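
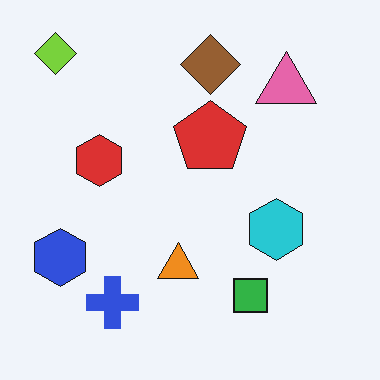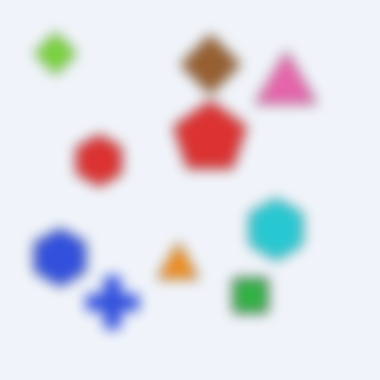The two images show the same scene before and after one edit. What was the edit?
The second image is the first strongly gaussian-blurred.

Shape edges and outlines are uniformly softened across the whole image.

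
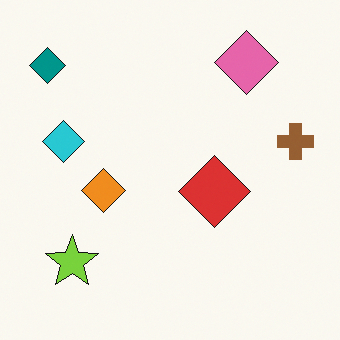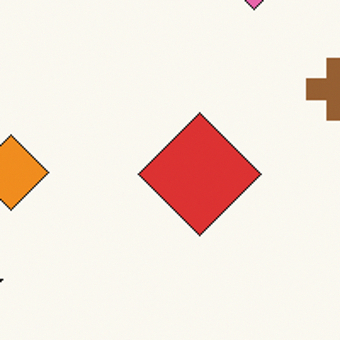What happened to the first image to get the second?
The second image is the first cropped to a noticeably smaller region and rescaled.

The visible shapes are larger and the field of view is narrower; shapes near the original edges may be partly or wholly outside the frame — a crop-and-rescale.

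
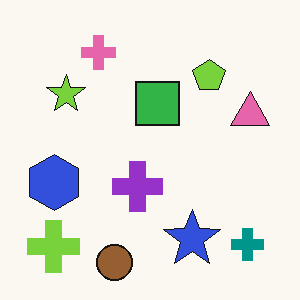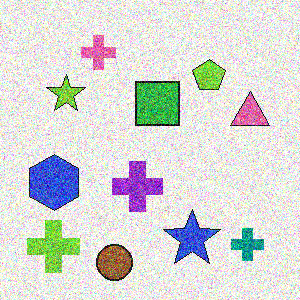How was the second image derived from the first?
The transformation is: degraded with strong gaussian noise.

Random speckle covers the whole image, including the flat background.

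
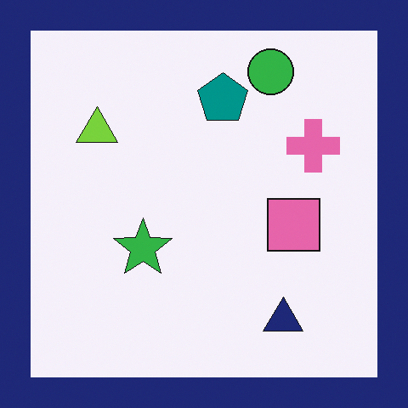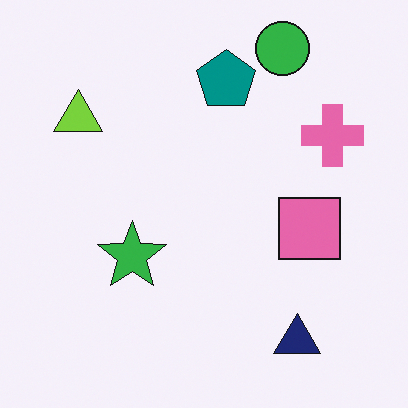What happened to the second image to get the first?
The transformation is: framed with a navy border.

A solid navy frame runs around the edge of the first image, with the content slightly shrunk inside it.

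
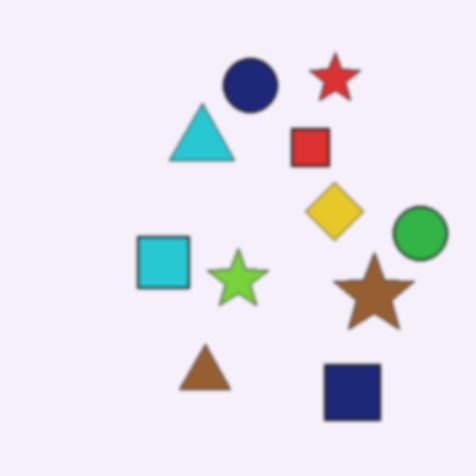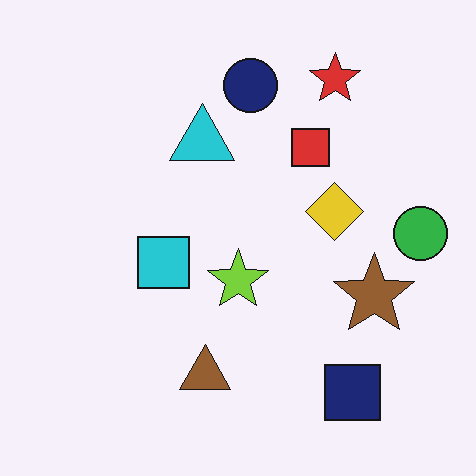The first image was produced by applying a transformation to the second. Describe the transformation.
The image was slightly softened.

Shape edges and outlines are uniformly softened across the whole image.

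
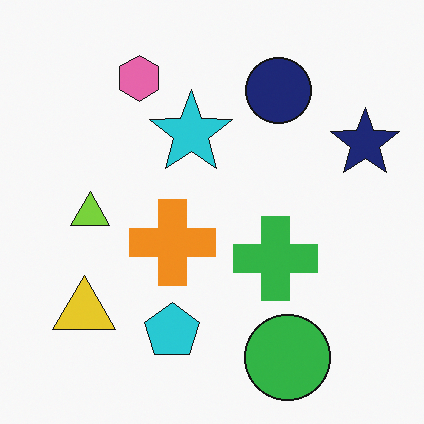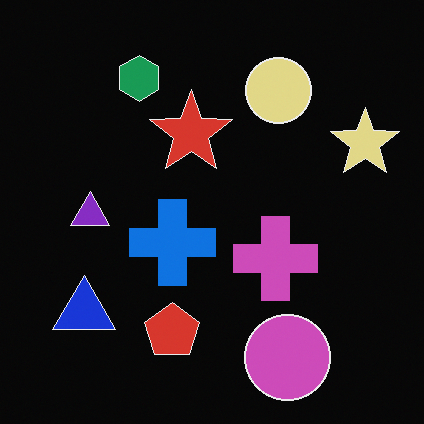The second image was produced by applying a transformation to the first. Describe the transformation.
Color-inverted (negative).

The light background has become dark and every shape's color is its complement — a photographic negative.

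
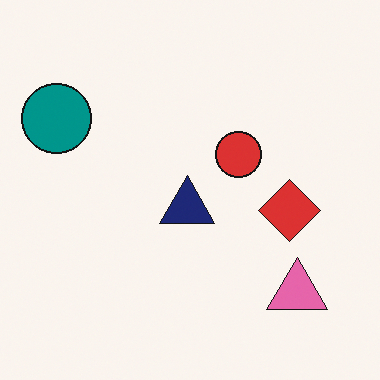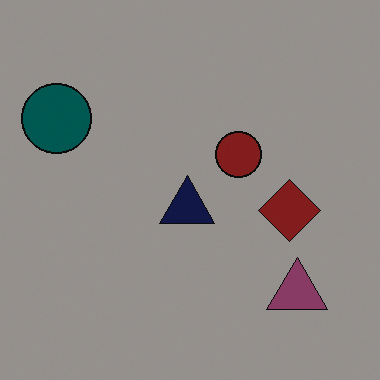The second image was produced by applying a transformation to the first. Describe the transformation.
It was substantially darkened.

Every pixel — background and shapes alike — is uniformly darkened.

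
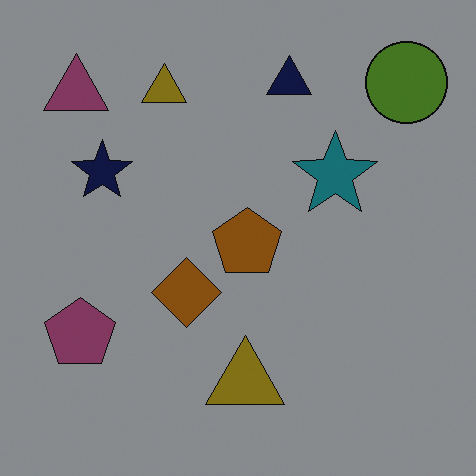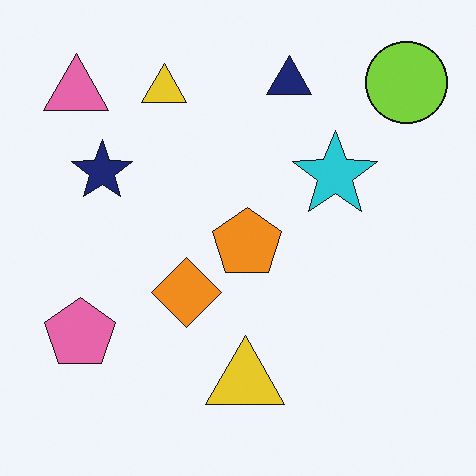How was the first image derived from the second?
It was noticeably darkened.

Every pixel — background and shapes alike — is uniformly darkened.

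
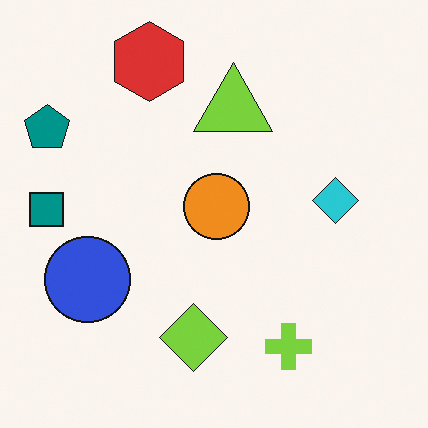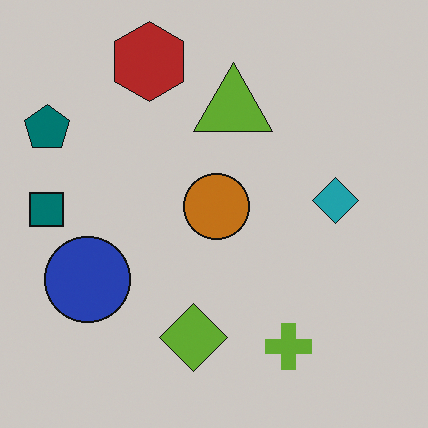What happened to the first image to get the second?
This is the original image slightly darkened.

Every pixel — background and shapes alike — is uniformly darkened.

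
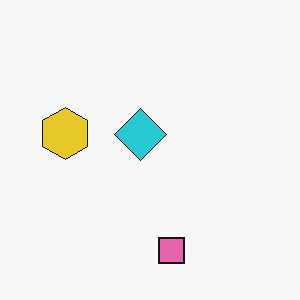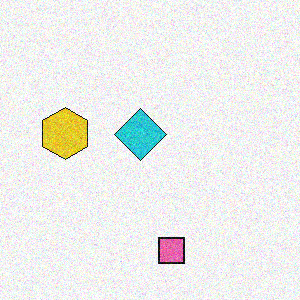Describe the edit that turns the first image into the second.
Degraded with moderate additive noise.

Random speckle covers the whole image, including the flat background.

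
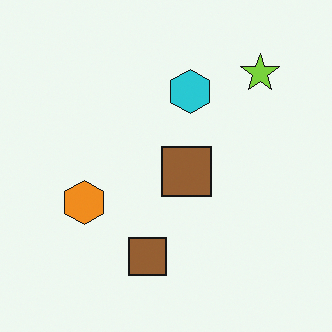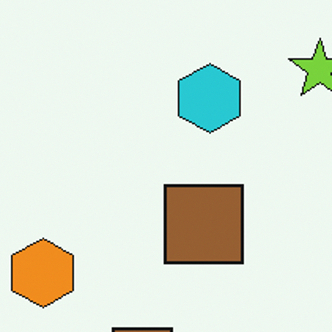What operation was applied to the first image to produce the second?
The transformation is: cropped to a modestly smaller region and rescaled.

The visible shapes are larger and the field of view is narrower; shapes near the original edges may be partly or wholly outside the frame — a crop-and-rescale.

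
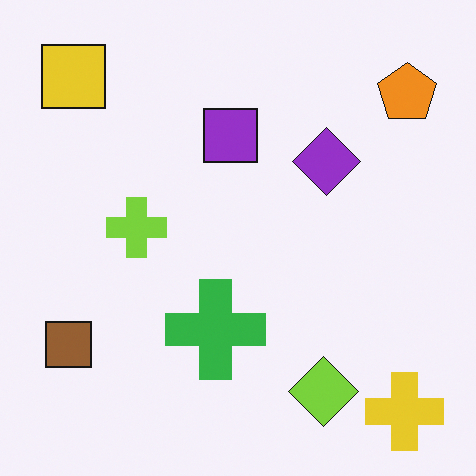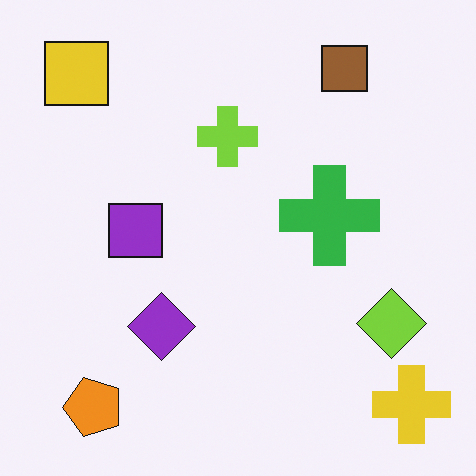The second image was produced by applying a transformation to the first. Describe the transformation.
The second image is the first transposed (reflected across the top-left ↔ bottom-right diagonal).

Shapes have swapped their row and column positions — what was in the top-right is now in the bottom-left — a diagonal reflection.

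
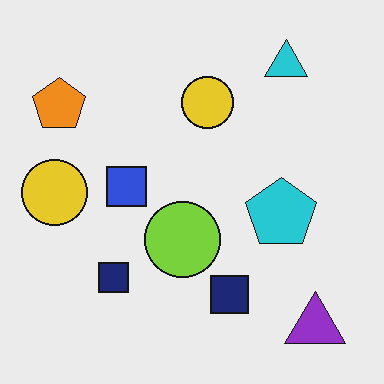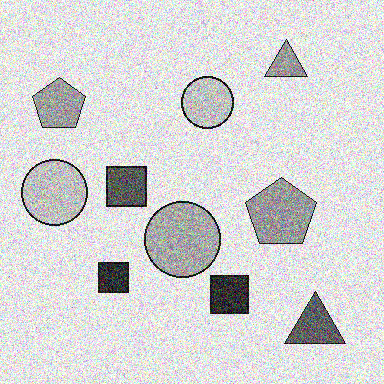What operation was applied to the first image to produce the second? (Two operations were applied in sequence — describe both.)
The image was converted to grayscale, then degraded with a thick layer of grain.

All color is removed — every shape is now a shade of grey. Random speckle covers the whole image, including the flat background.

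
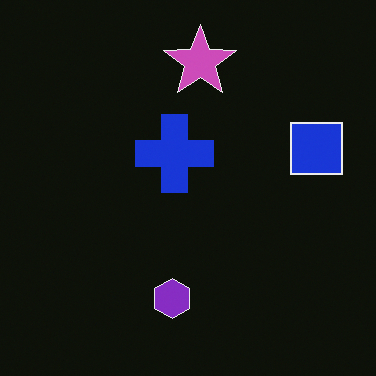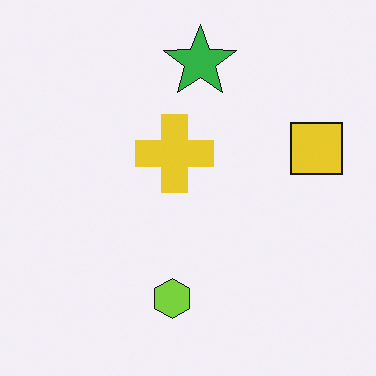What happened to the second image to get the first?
The transformation is: color-inverted (negative).

The light background has become dark and every shape's color is its complement — a photographic negative.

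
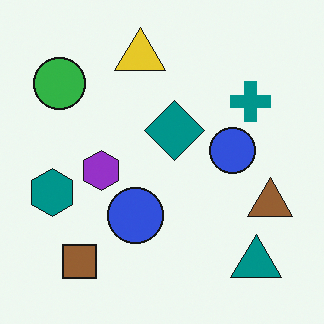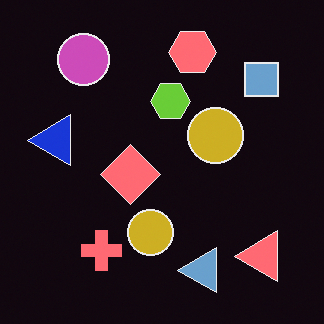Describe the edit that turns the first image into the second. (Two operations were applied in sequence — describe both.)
Color-inverted (negative), then transposed (reflected across the top-left ↔ bottom-right diagonal).

The light background has become dark and every shape's color is its complement — a photographic negative. Shapes have swapped their row and column positions — what was in the top-right is now in the bottom-left — a diagonal reflection.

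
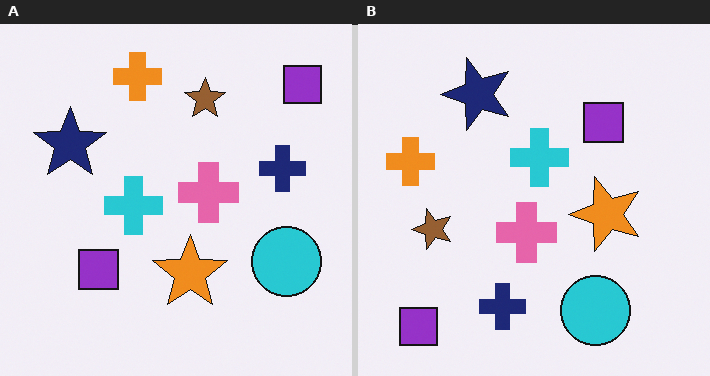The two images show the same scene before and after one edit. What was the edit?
The transformation is: transposed (reflected across the top-left ↔ bottom-right diagonal).

Shapes have swapped their row and column positions — what was in the top-right is now in the bottom-left — a diagonal reflection.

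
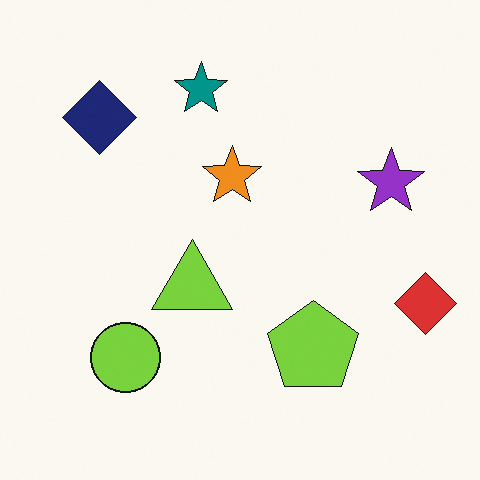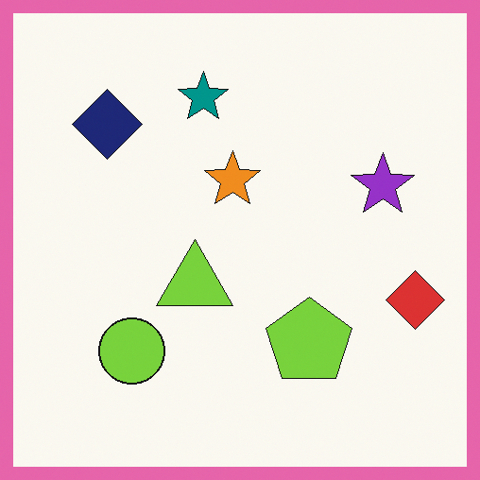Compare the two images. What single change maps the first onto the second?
This is the original image framed with a pink border.

A solid pink frame runs around the edge of the second image, with the content slightly shrunk inside it.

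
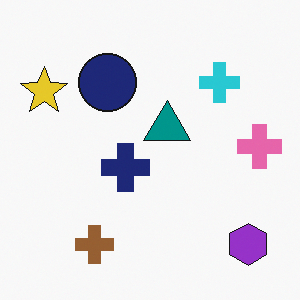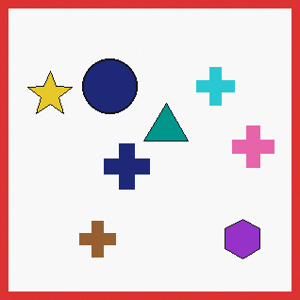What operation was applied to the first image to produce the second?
This is the original image framed with a red border.

A solid red frame runs around the edge of the second image, with the content slightly shrunk inside it.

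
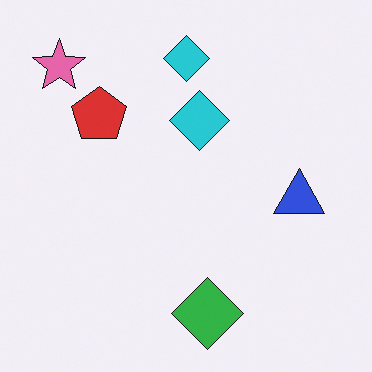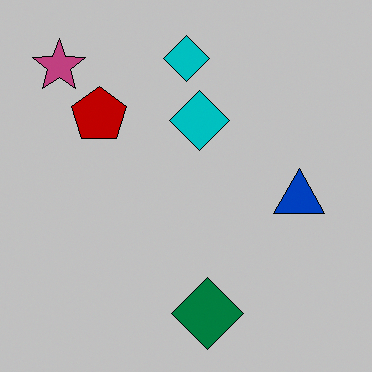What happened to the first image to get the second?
The second image is the first aggressively posterized.

Each flat color has snapped to a coarser quantized level — most visibly, the near-white background has dropped to a flat grey.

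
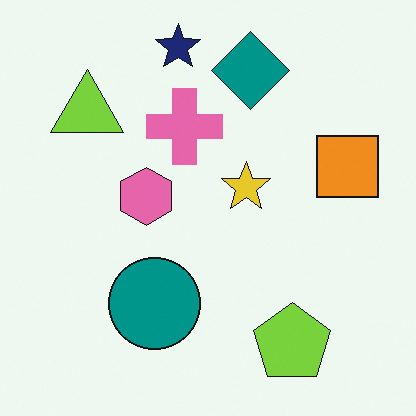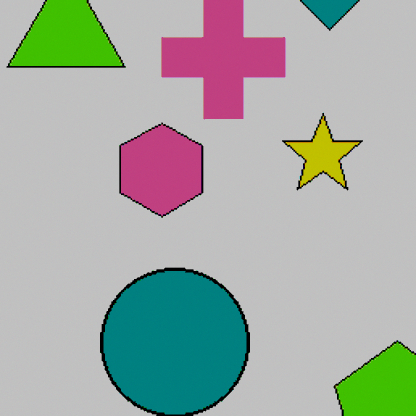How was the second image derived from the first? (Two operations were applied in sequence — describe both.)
The second image is the first cropped to a modestly smaller region and rescaled, then heavily posterized to just a handful of flat colors.

The visible shapes are larger and the field of view is narrower; shapes near the original edges may be partly or wholly outside the frame — a crop-and-rescale. Each flat color has snapped to a coarser quantized level — most visibly, the near-white background has dropped to a flat grey.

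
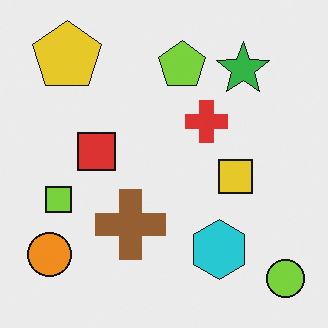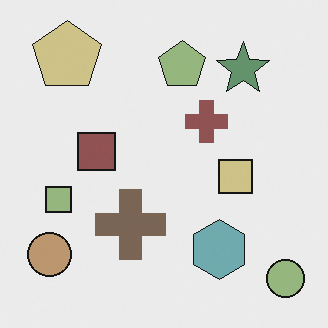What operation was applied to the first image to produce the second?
This is the original image heavily desaturated.

All colors are more muted and greyish — a global saturation change.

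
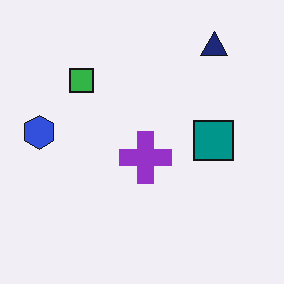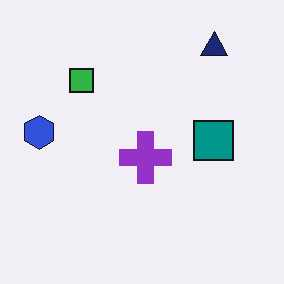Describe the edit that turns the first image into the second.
Given moderate JPEG compression.

Blocky 8×8 compression artifacts appear around shape edges and the flat background shows ringing — characteristic JPEG degradation.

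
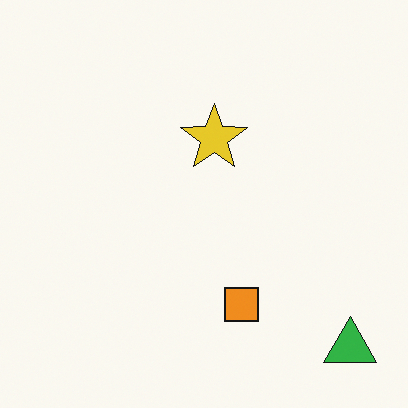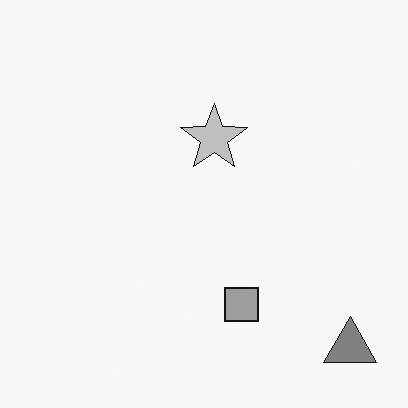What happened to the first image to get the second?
This is the original image converted to grayscale.

All color is removed — every shape is now a shade of grey.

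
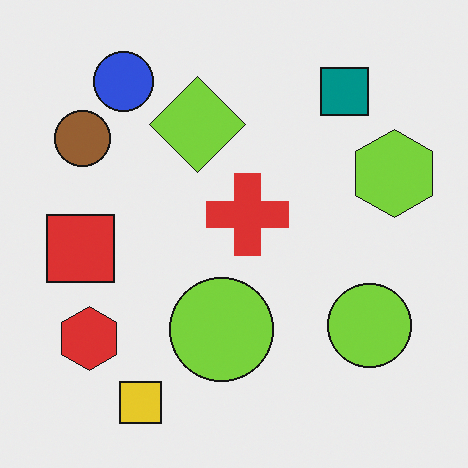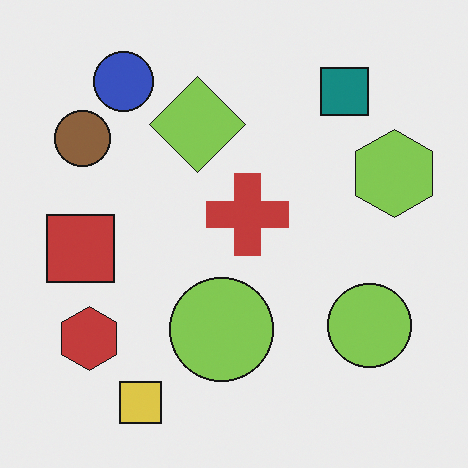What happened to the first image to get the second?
The transformation is: slightly desaturated.

All colors are more muted and greyish — a global saturation change.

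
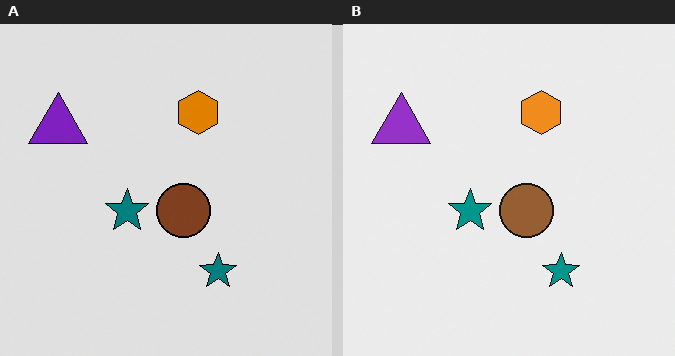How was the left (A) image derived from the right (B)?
This is the original image moderately posterized.

Each flat color has snapped to a coarser quantized level — most visibly, the near-white background has dropped to a flat grey.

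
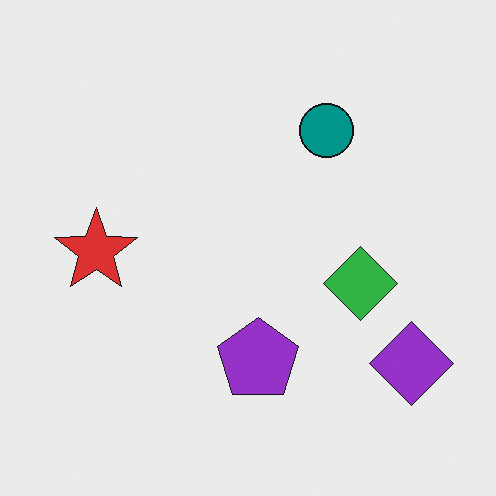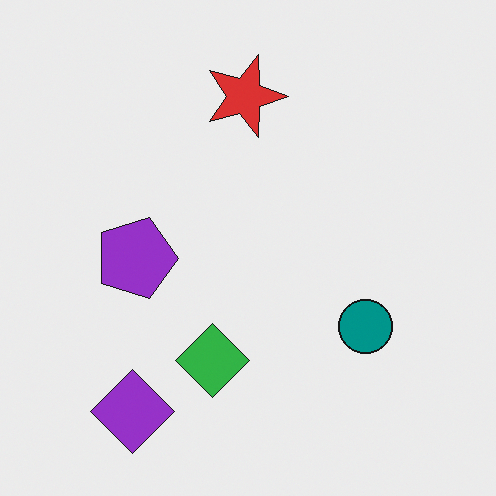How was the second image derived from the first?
The image was rotated 90° clockwise.

The purple diamond sits in the bottom-right of the first image and the bottom-left of the second — consistent with a whole-image 90° clockwise rotation.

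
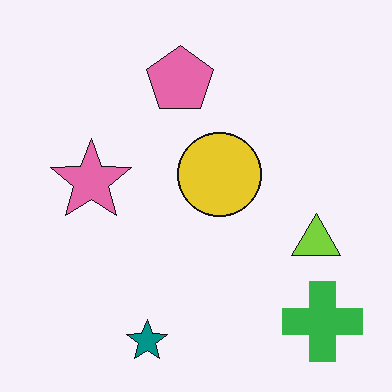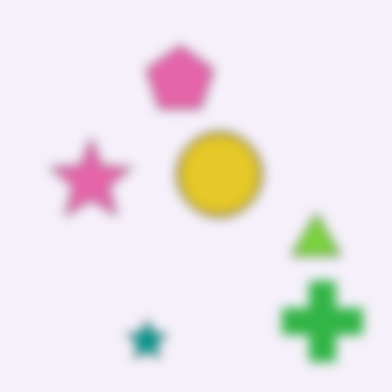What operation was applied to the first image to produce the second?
Strongly gaussian-blurred.

Shape edges and outlines are uniformly softened across the whole image.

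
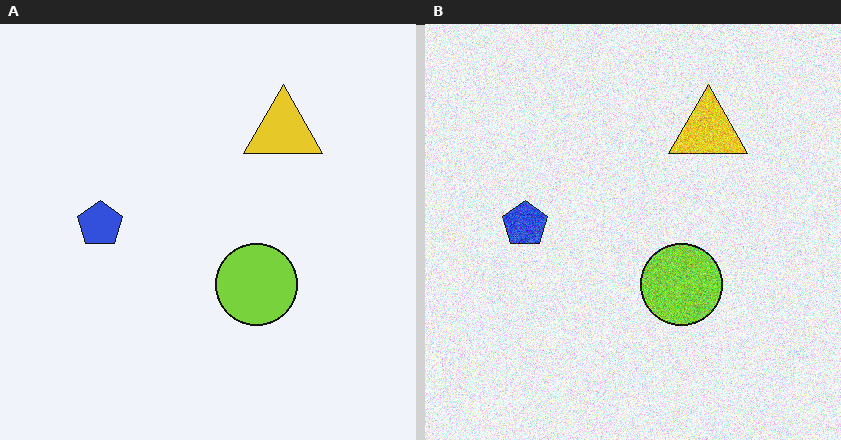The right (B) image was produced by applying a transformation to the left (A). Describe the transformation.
The transformation is: degraded with strong gaussian noise.

Random speckle covers the whole image, including the flat background.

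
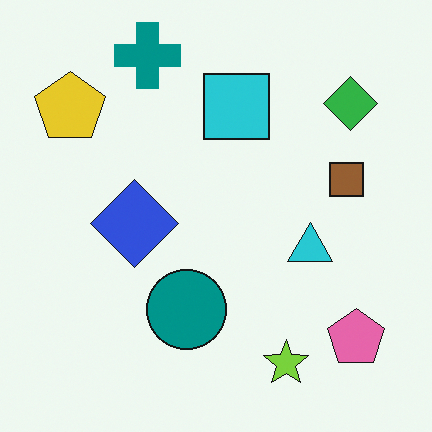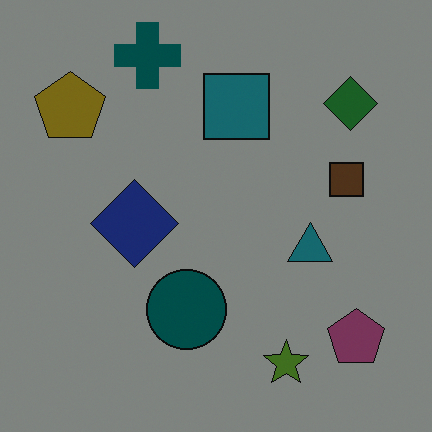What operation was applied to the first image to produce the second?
This is the original image noticeably darkened.

Every pixel — background and shapes alike — is uniformly darkened.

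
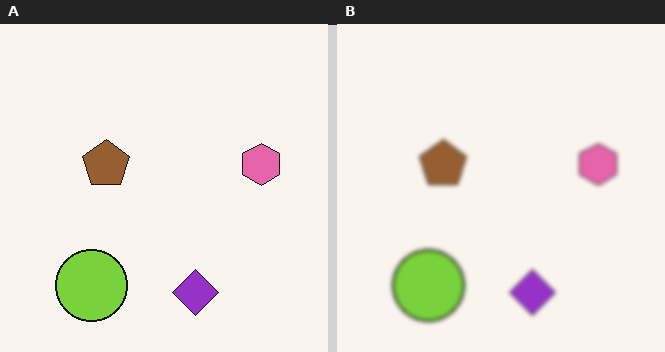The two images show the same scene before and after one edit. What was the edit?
Given a subtle gaussian blur.

Shape edges and outlines are uniformly softened across the whole image.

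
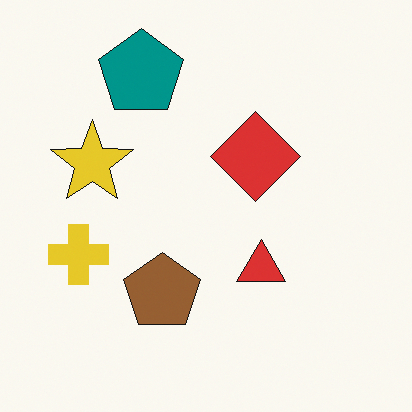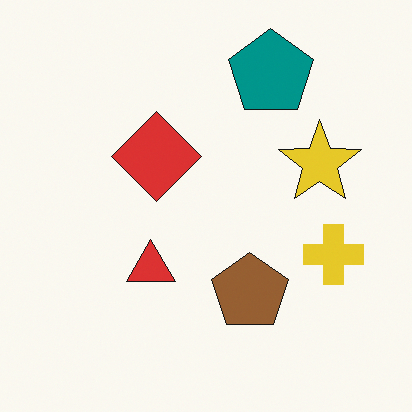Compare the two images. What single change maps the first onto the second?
The second image is the first flipped horizontally (left ↔ right).

The yellow cross is in the left of the first image and the right of the second — shapes on opposite sides of the vertical midline have swapped in a mirror flip.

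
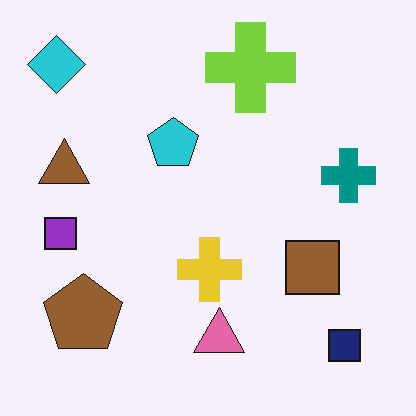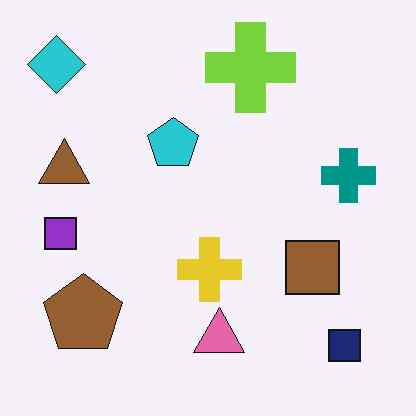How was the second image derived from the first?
The image was JPEG-compressed with visible artifacts.

Blocky 8×8 compression artifacts appear around shape edges and the flat background shows ringing — characteristic JPEG degradation.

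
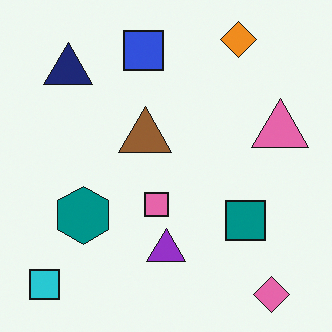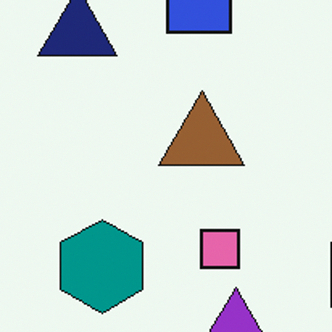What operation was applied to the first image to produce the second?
The transformation is: cropped slightly and scaled back up.

The visible shapes are larger and the field of view is narrower; shapes near the original edges may be partly or wholly outside the frame — a crop-and-rescale.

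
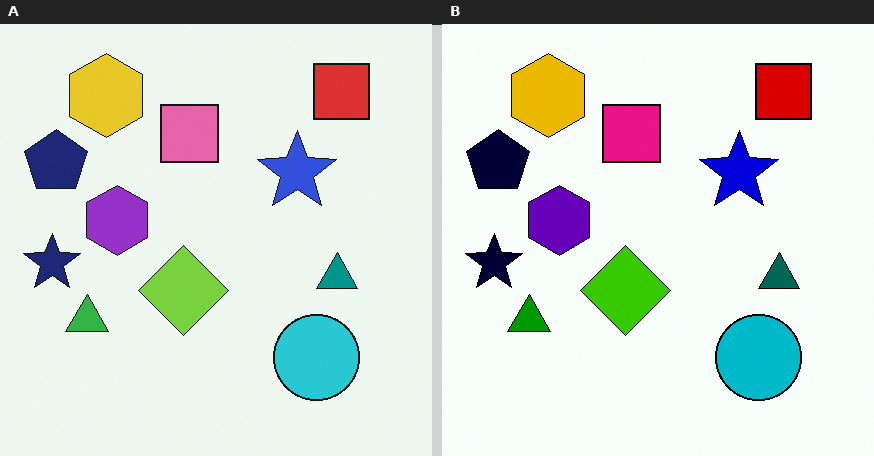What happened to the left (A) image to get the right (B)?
The image was boosted in contrast.

Tones are pushed away from mid-grey across the whole image — a global contrast change.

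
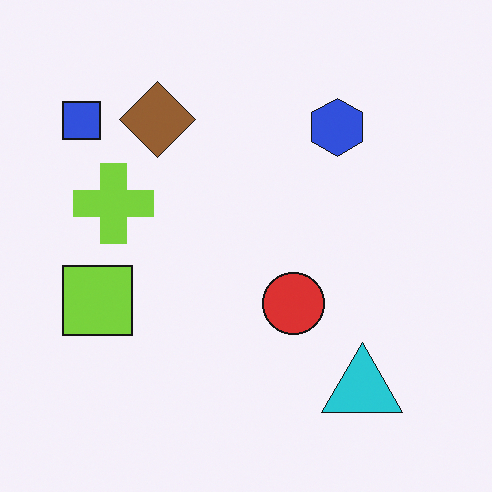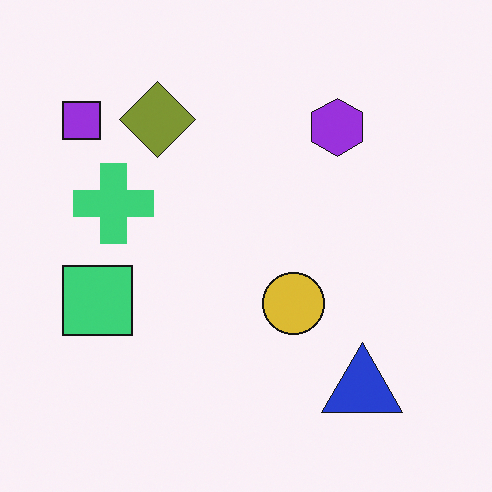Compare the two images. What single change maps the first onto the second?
The second image is the first hue-shifted slightly.

Every shape's color has rotated by the same amount around the hue wheel — a uniform hue shift.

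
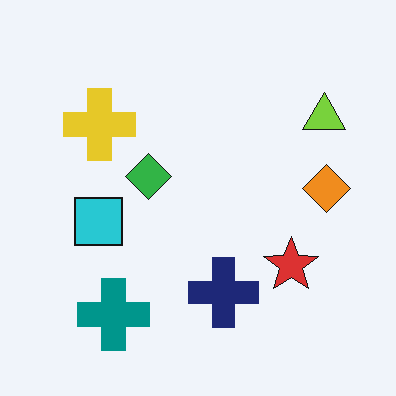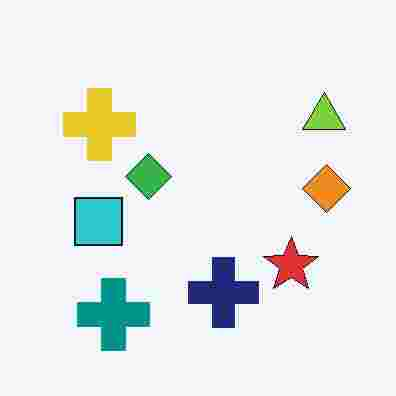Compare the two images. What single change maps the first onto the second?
The transformation is: heavily JPEG-compressed with obvious blocking artifacts.

Blocky 8×8 compression artifacts appear around shape edges and the flat background shows ringing — characteristic JPEG degradation.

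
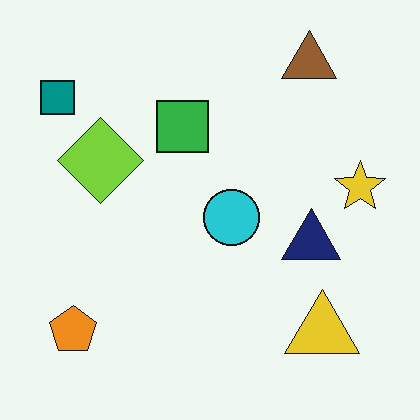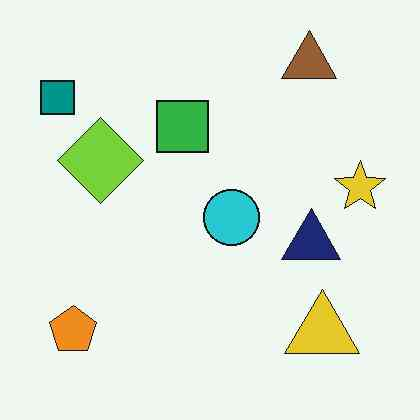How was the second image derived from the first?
The second image is the first JPEG-compressed with visible artifacts.

Blocky 8×8 compression artifacts appear around shape edges and the flat background shows ringing — characteristic JPEG degradation.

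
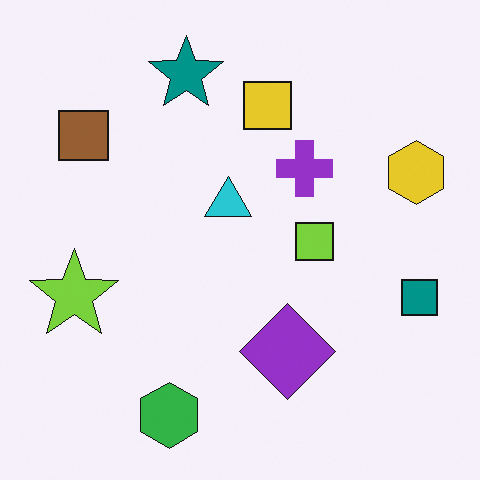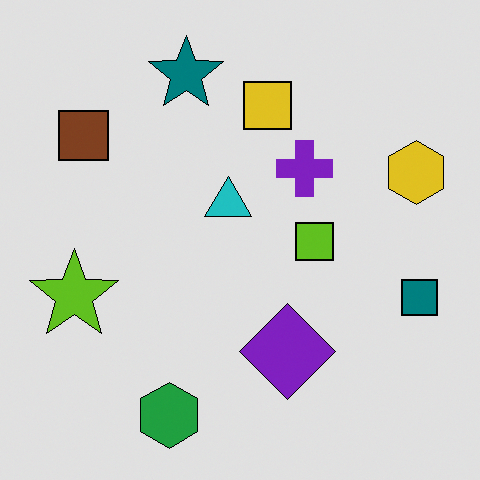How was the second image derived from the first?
It was moderately posterized.

Each flat color has snapped to a coarser quantized level — most visibly, the near-white background has dropped to a flat grey.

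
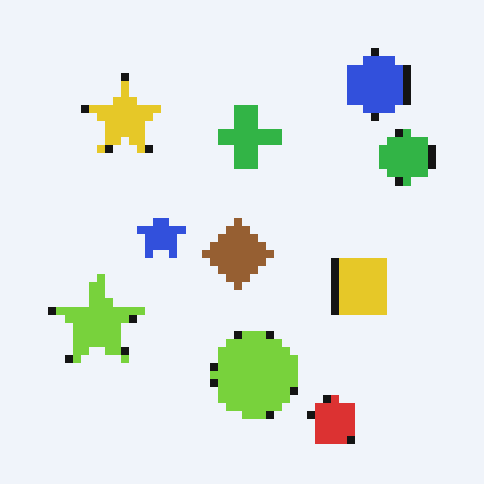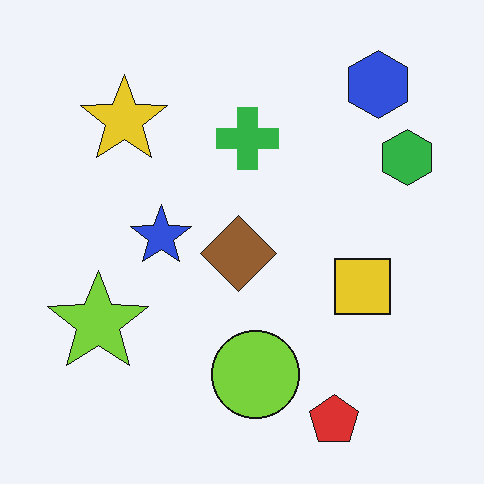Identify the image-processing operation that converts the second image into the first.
Moderately pixelated.

Shapes are reduced to large square blocks; fine edges and outlines are lost — a downscale-then-upscale (mosaic) effect.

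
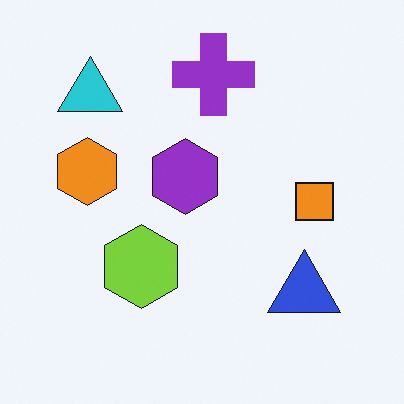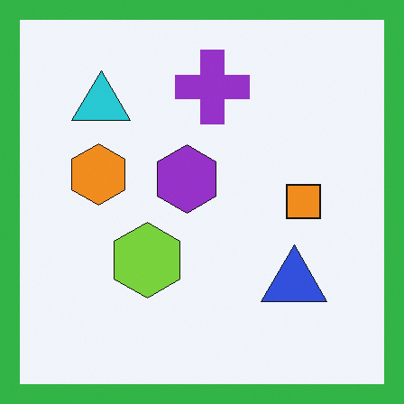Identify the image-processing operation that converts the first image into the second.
It was framed with a green border.

A solid green frame runs around the edge of the second image, with the content slightly shrunk inside it.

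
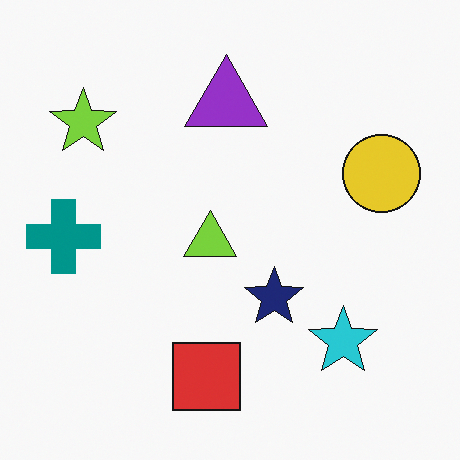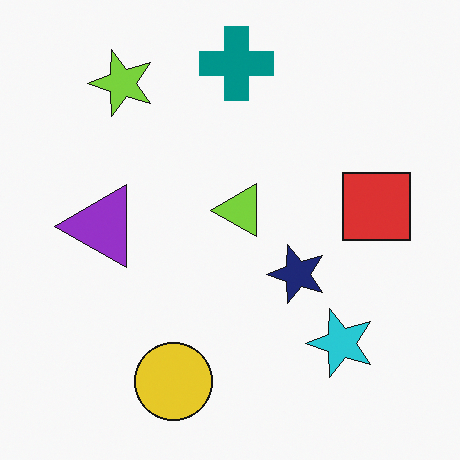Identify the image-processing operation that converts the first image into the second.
The transformation is: transposed (reflected across the top-left ↔ bottom-right diagonal).

Shapes have swapped their row and column positions — what was in the top-right is now in the bottom-left — a diagonal reflection.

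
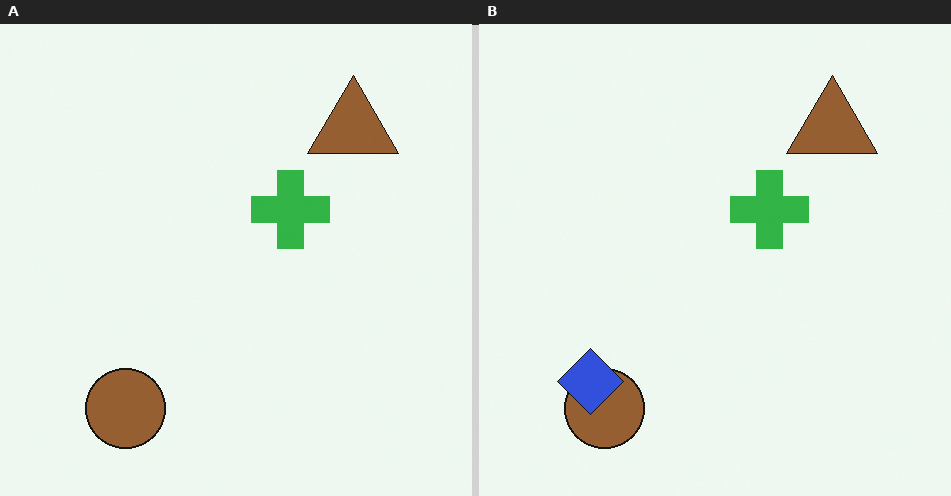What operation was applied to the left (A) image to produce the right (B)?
The transformation is: overlaid with an additional blue diamond.

A blue diamond appears in the right (B) image that is absent from the left (A).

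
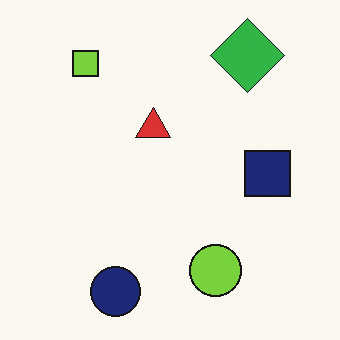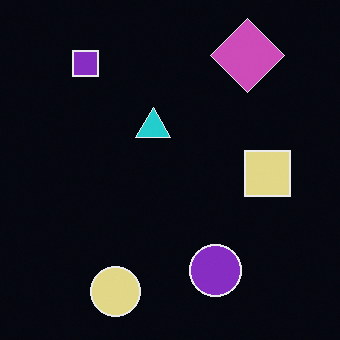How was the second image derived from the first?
The image was color-inverted (negative).

The light background has become dark and every shape's color is its complement — a photographic negative.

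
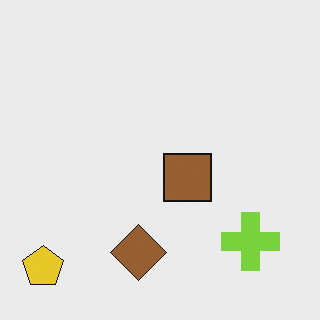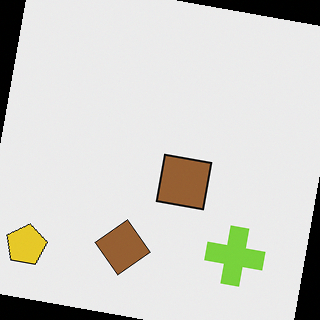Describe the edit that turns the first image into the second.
The image was rotated clockwise by a small amount.

Every shape is tilted by the same angle and the image corners show triangular fill wedges — a whole-image rotation by a non-right angle.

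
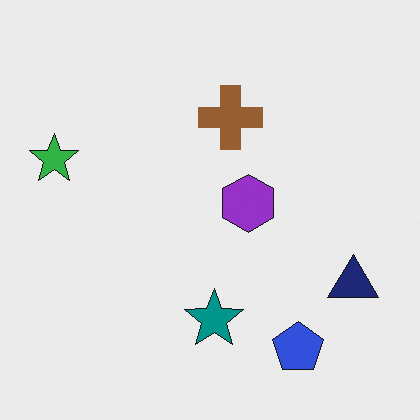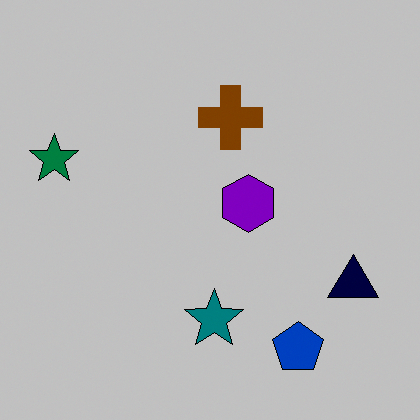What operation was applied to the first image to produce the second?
The image was aggressively posterized.

Each flat color has snapped to a coarser quantized level — most visibly, the near-white background has dropped to a flat grey.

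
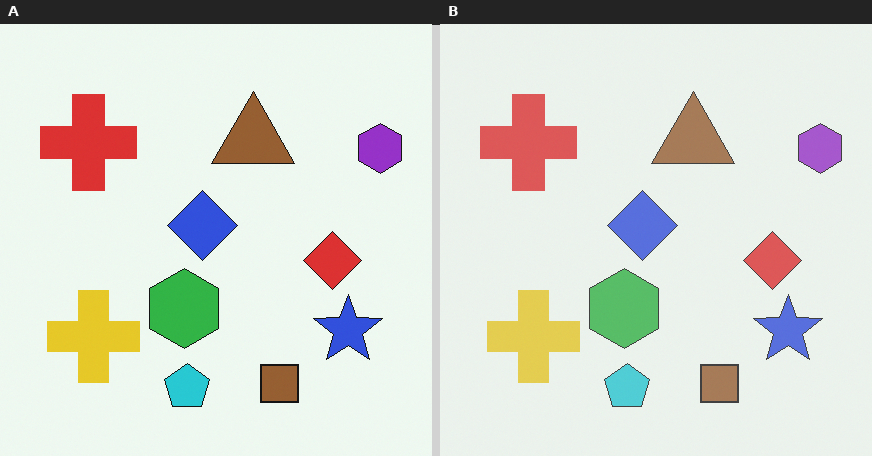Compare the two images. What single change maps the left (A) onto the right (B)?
The right (B) image is the left (A) given slightly reduced contrast.

Tones are pushed toward mid-grey across the whole image — a global contrast change.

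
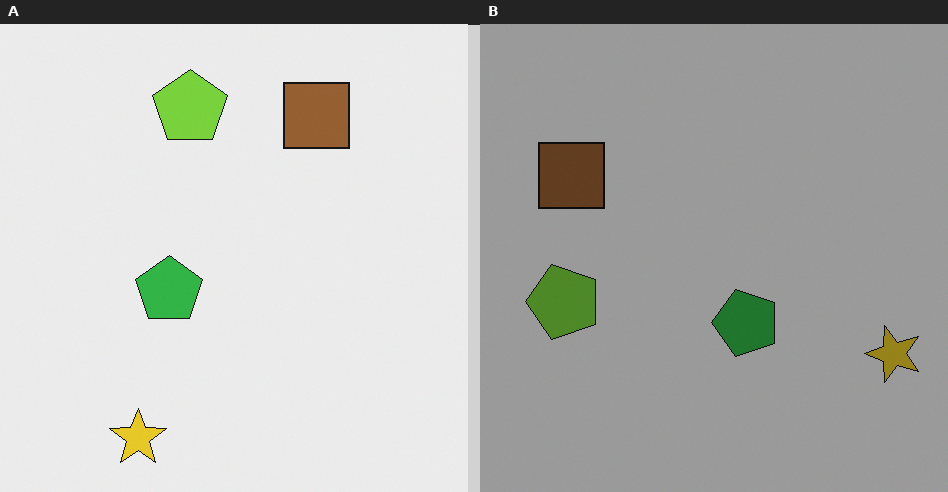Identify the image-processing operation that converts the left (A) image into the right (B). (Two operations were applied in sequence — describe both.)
The image was rotated 90° counter-clockwise, then substantially darkened.

The yellow star sits in the bottom-left of the left (A) image and the bottom-right of the right (B) — consistent with a whole-image 90° counter-clockwise rotation. Every pixel — background and shapes alike — is uniformly darkened.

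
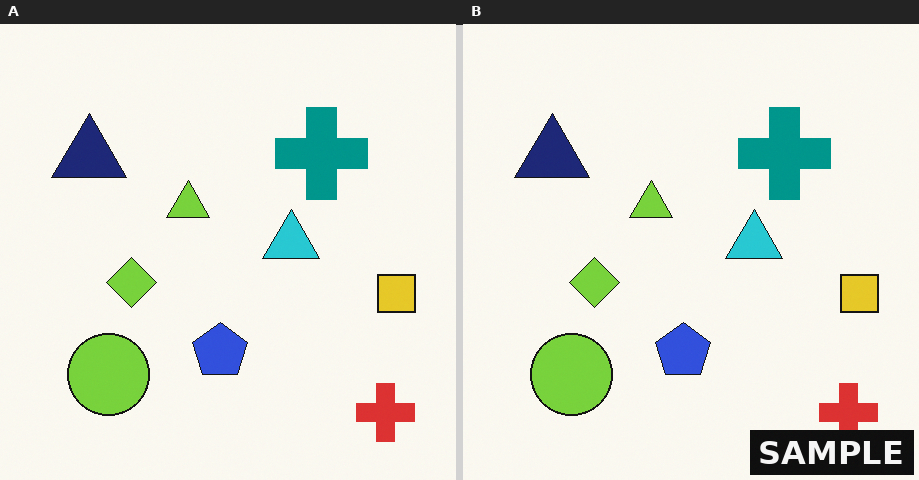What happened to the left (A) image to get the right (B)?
The right (B) image is the left (A) watermarked with the text "SAMPLE" in the lower-right corner.

A dark label reading "SAMPLE" appears in the lower-right corner.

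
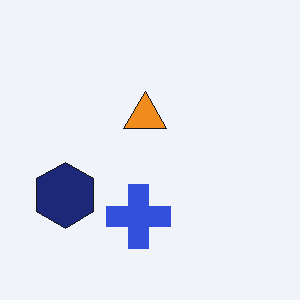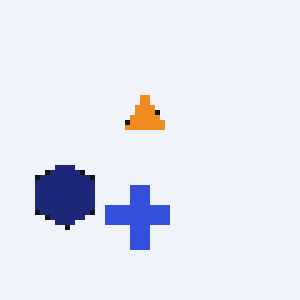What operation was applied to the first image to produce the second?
The second image is the first mildly pixelated.

Shapes are reduced to large square blocks; fine edges and outlines are lost — a downscale-then-upscale (mosaic) effect.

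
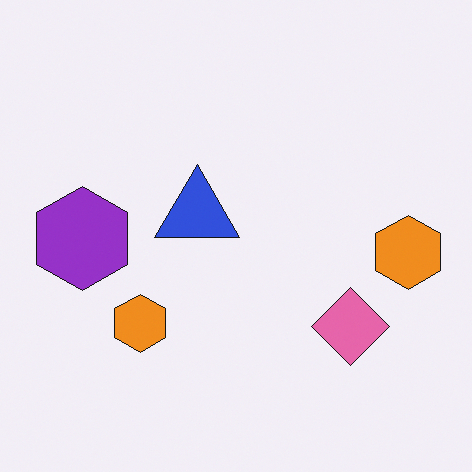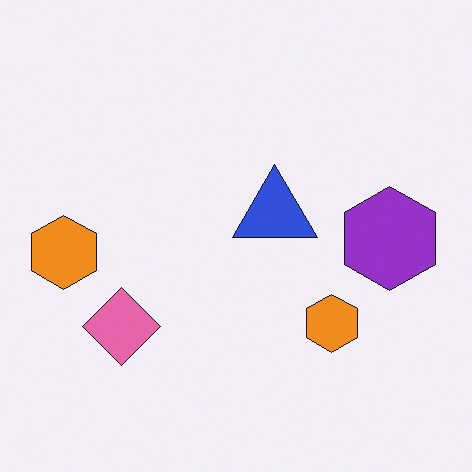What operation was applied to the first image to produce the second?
The transformation is: flipped horizontally (left ↔ right).

The purple hexagon is in the left of the first image and the right of the second — shapes on opposite sides of the vertical midline have swapped in a mirror flip.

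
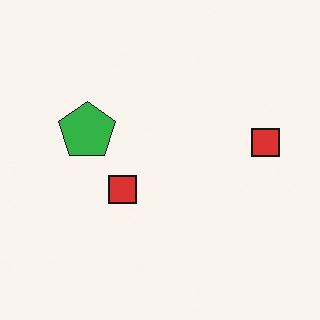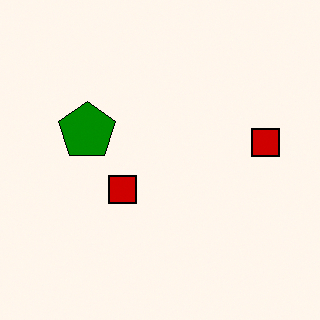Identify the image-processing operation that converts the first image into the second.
This is the original image given much higher contrast.

Tones are pushed away from mid-grey across the whole image — a global contrast change.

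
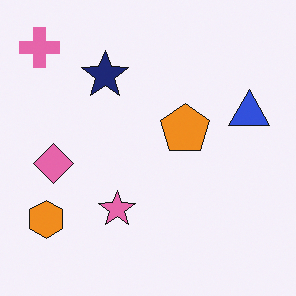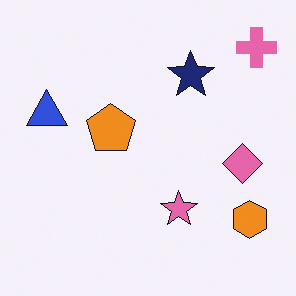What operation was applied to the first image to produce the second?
Flipped horizontally (left ↔ right).

The pink cross is in the top-left of the first image and the top-right of the second — shapes on opposite sides of the vertical midline have swapped in a mirror flip.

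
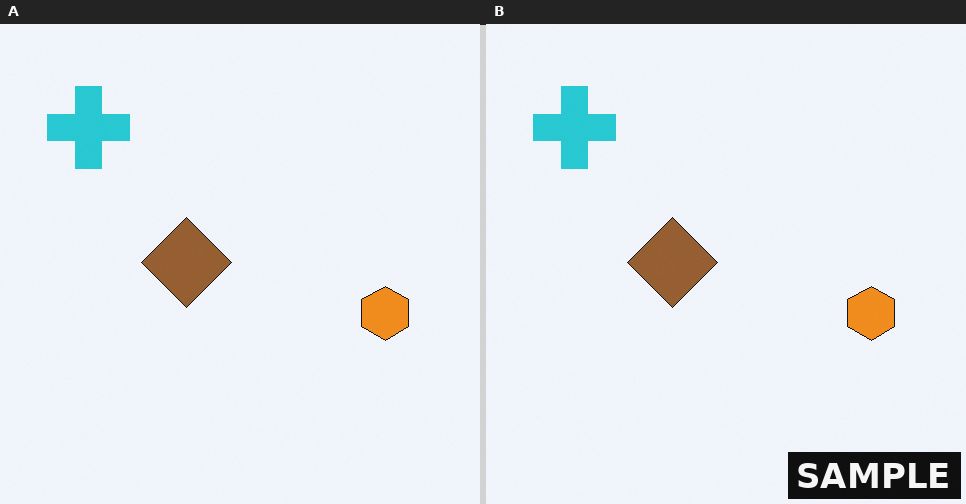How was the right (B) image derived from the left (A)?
Watermarked with the text "SAMPLE" in the lower-right corner.

A dark label reading "SAMPLE" appears in the lower-right corner.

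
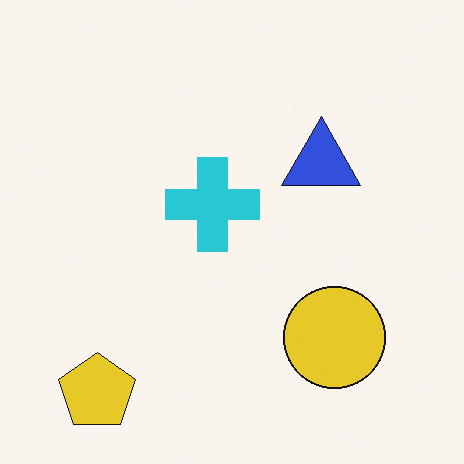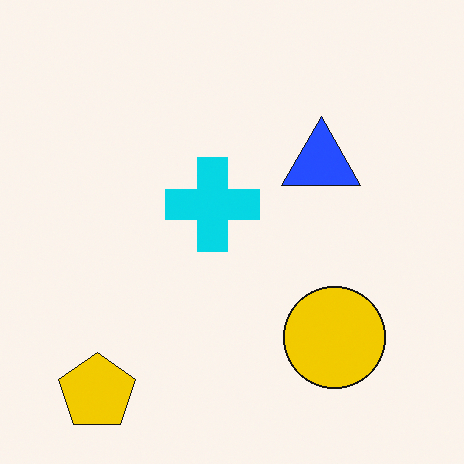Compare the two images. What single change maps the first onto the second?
Slightly oversaturated.

All colors are more vivid — a global saturation change.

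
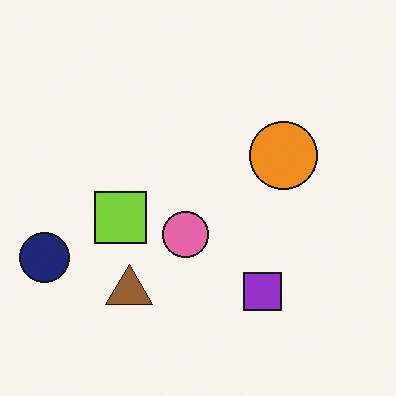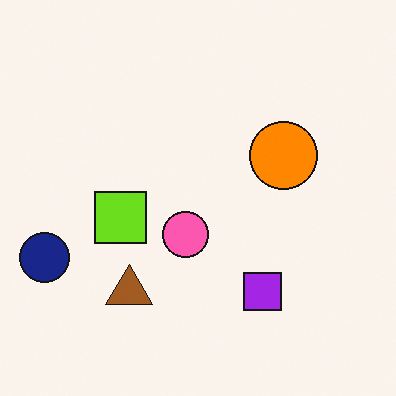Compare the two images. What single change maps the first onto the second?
It was slightly oversaturated.

All colors are more vivid — a global saturation change.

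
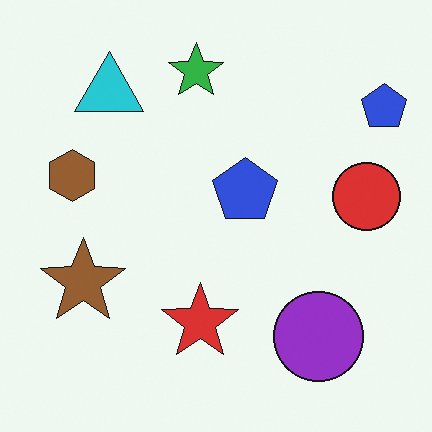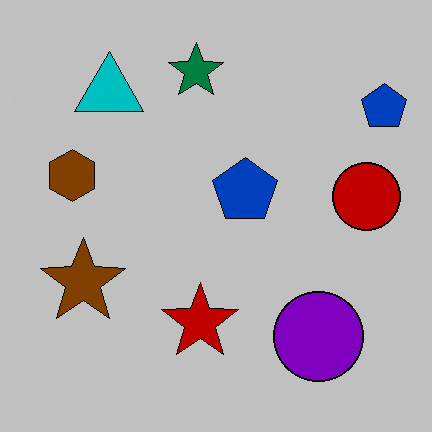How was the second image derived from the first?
The image was heavily posterized to just a handful of flat colors.

Each flat color has snapped to a coarser quantized level — most visibly, the near-white background has dropped to a flat grey.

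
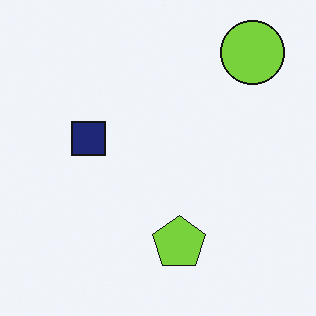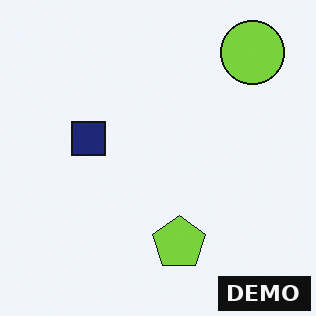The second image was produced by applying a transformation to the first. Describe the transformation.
The transformation is: watermarked with the text "DEMO" in the lower-right corner.

A dark label reading "DEMO" appears in the lower-right corner.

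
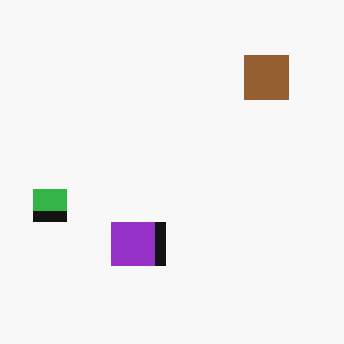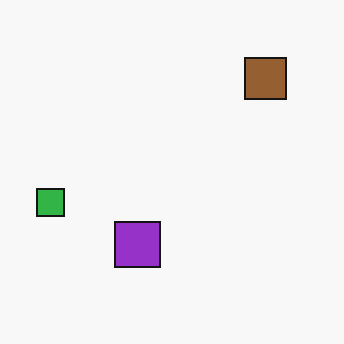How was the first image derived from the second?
It was coarsely pixelated.

Shapes are reduced to large square blocks; fine edges and outlines are lost — a downscale-then-upscale (mosaic) effect.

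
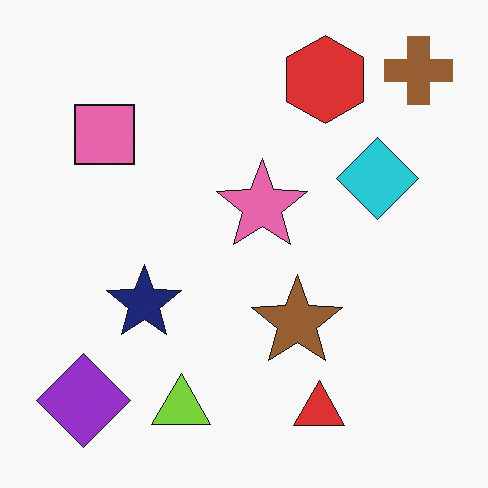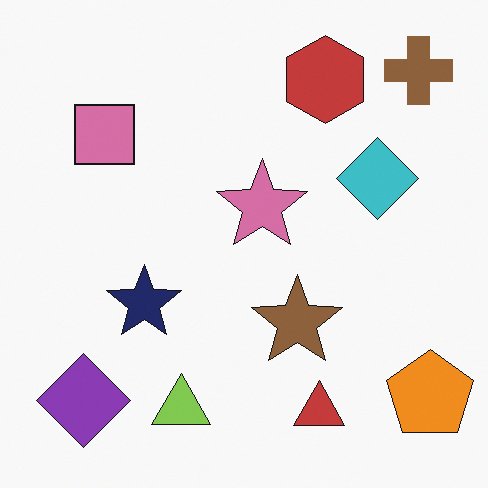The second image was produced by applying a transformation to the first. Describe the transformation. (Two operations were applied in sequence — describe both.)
This is the original image slightly desaturated, then overlaid with an additional orange pentagon.

All colors are more muted and greyish — a global saturation change. An orange pentagon appears in the second image that is absent from the first.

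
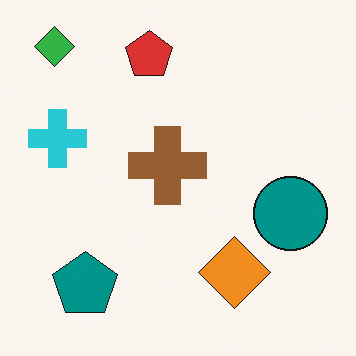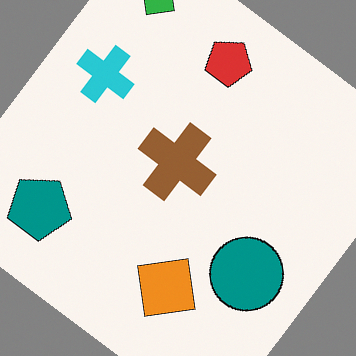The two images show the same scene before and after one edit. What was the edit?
The image was rotated clockwise by a large amount — several tens of degrees.

Every shape is tilted by the same angle and the image corners show triangular fill wedges — a whole-image rotation by a non-right angle.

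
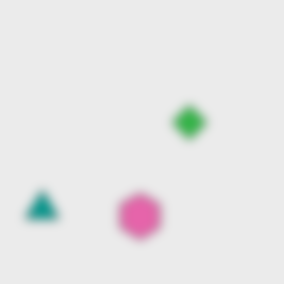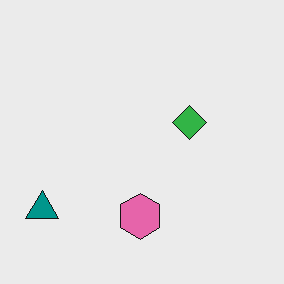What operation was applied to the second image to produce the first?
This is the original image heavily blurred.

Shape edges and outlines are uniformly softened across the whole image.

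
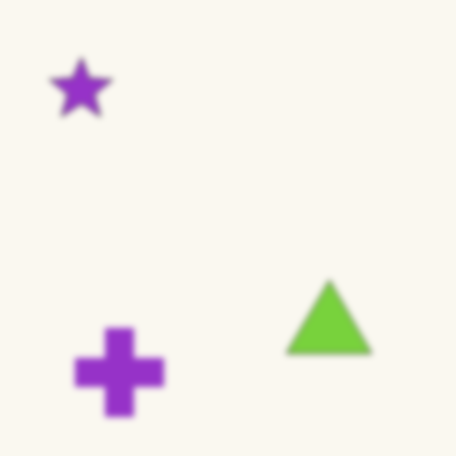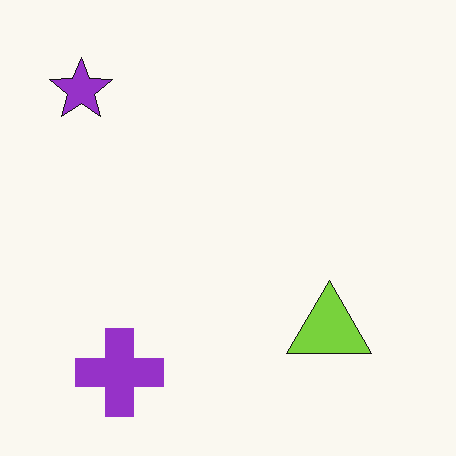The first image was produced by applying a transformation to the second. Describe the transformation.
The image was moderately blurred.

Shape edges and outlines are uniformly softened across the whole image.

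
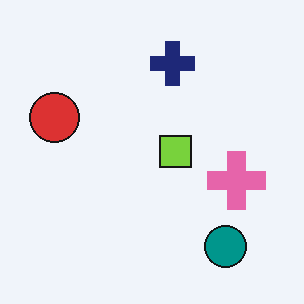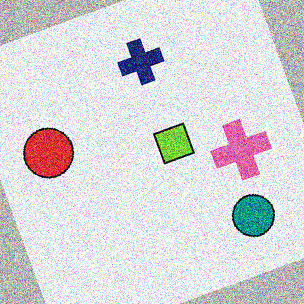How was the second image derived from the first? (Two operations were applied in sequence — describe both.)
The transformation is: rotated counter-clockwise by a clearly visible amount, then degraded with a thick layer of grain.

Every shape is tilted by the same angle and the image corners show triangular fill wedges — a whole-image rotation by a non-right angle. Random speckle covers the whole image, including the flat background.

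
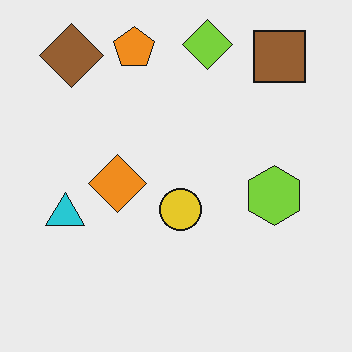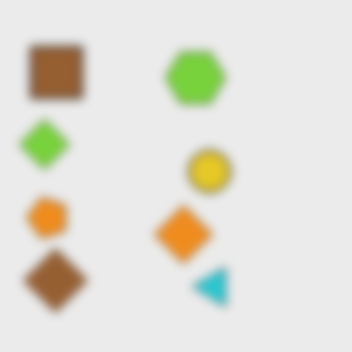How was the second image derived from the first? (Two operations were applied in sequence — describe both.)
The transformation is: rotated 90° counter-clockwise, then heavily blurred.

The brown diamond sits in the top-left of the first image and the bottom-left of the second — consistent with a whole-image 90° counter-clockwise rotation. Shape edges and outlines are uniformly softened across the whole image.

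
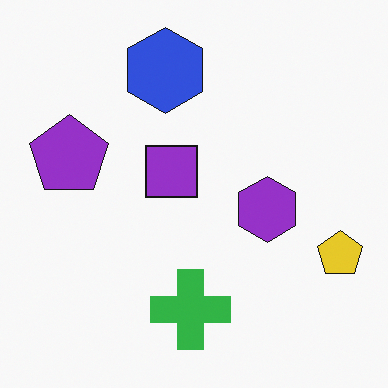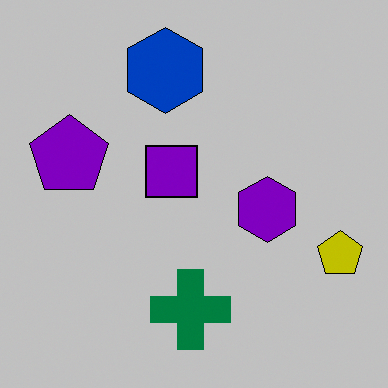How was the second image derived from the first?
The image was aggressively posterized.

Each flat color has snapped to a coarser quantized level — most visibly, the near-white background has dropped to a flat grey.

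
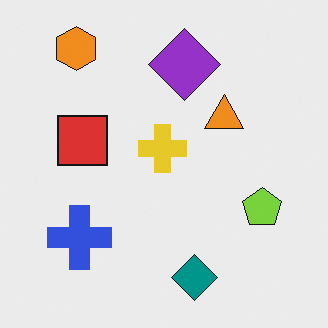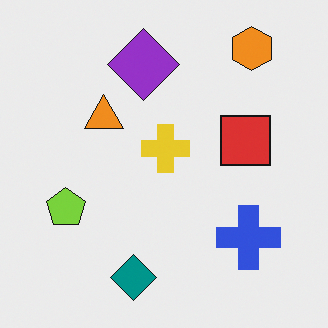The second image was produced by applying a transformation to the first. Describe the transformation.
It was flipped horizontally (left ↔ right).

The lime pentagon is in the right of the first image and the left of the second — shapes on opposite sides of the vertical midline have swapped in a mirror flip.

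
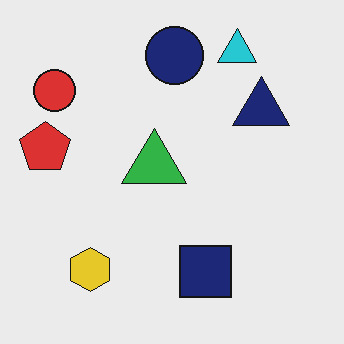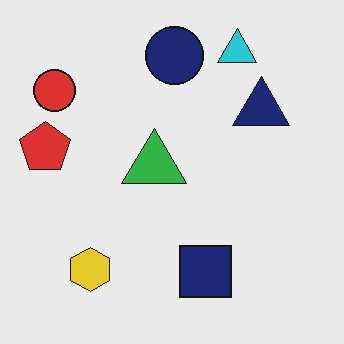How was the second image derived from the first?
The second image is the first given moderate JPEG compression.

Blocky 8×8 compression artifacts appear around shape edges and the flat background shows ringing — characteristic JPEG degradation.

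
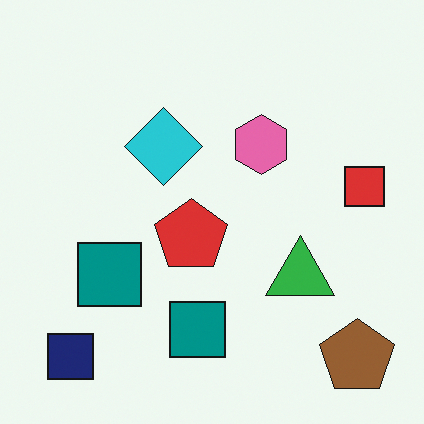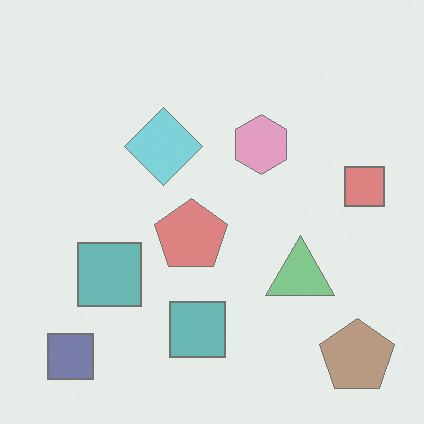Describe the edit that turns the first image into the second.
The image was washed out (contrast reduced).

Tones are pushed toward mid-grey across the whole image — a global contrast change.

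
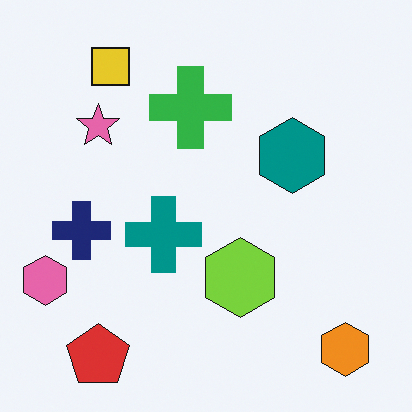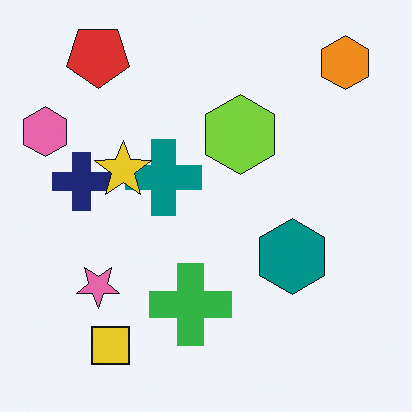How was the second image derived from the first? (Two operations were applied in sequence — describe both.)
Flipped vertically (top ↔ bottom), then overlaid with an additional yellow star.

The red pentagon is in the bottom-left of the first image and the top-left of the second — shapes on opposite sides of the horizontal midline have swapped in a mirror flip. A yellow star appears in the second image that is absent from the first.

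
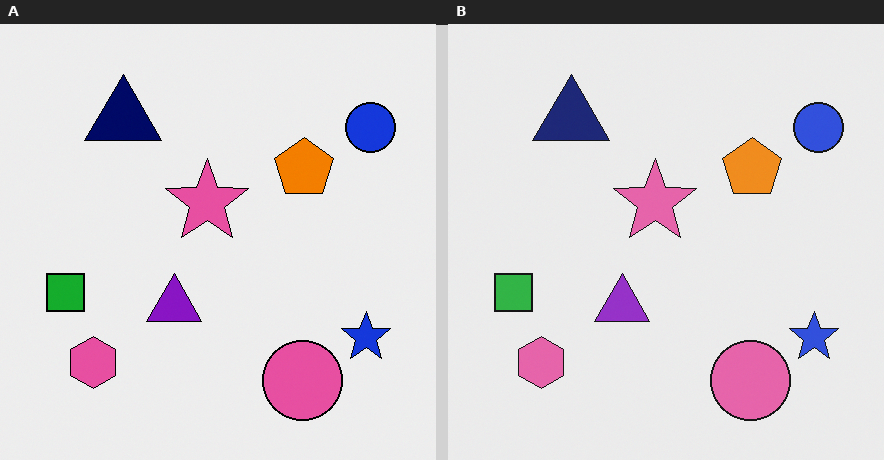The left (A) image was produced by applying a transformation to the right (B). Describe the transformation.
The image was given slightly increased contrast.

Tones are pushed away from mid-grey across the whole image — a global contrast change.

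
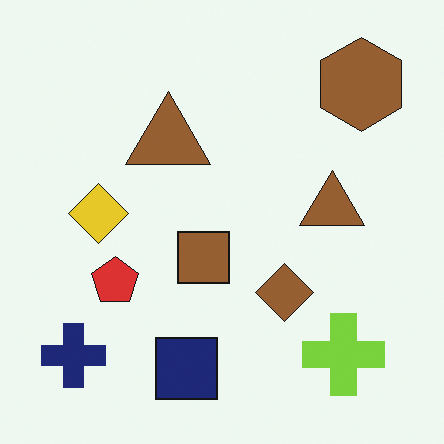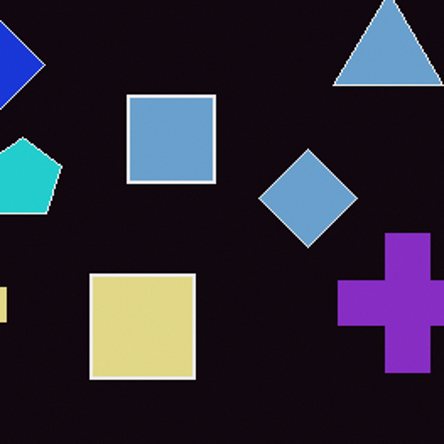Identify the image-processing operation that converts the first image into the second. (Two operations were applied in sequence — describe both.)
This is the original image color-inverted (negative), then cropped tightly and scaled back up.

The light background has become dark and every shape's color is its complement — a photographic negative. The visible shapes are larger and the field of view is narrower; shapes near the original edges may be partly or wholly outside the frame — a crop-and-rescale.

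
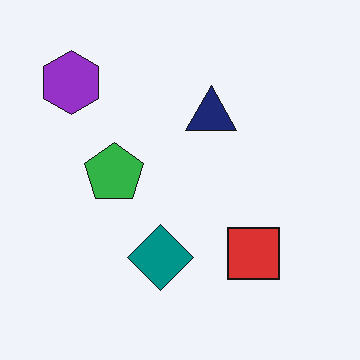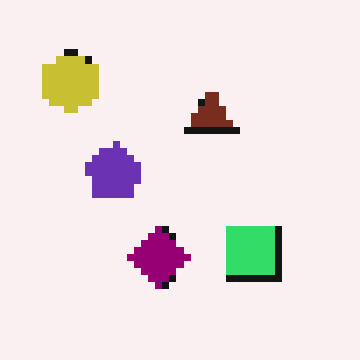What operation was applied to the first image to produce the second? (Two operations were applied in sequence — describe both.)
The transformation is: hue-shifted by a moderate amount, then pixelated into visible square blocks.

Every shape's color has rotated by the same amount around the hue wheel — a uniform hue shift. Shapes are reduced to large square blocks; fine edges and outlines are lost — a downscale-then-upscale (mosaic) effect.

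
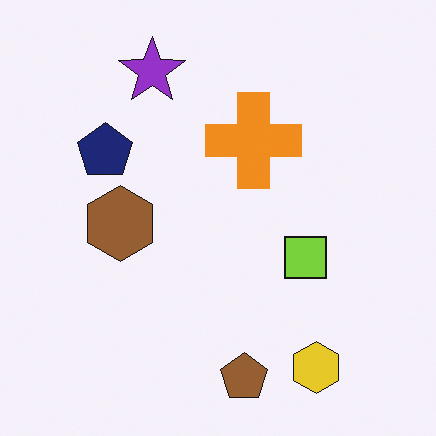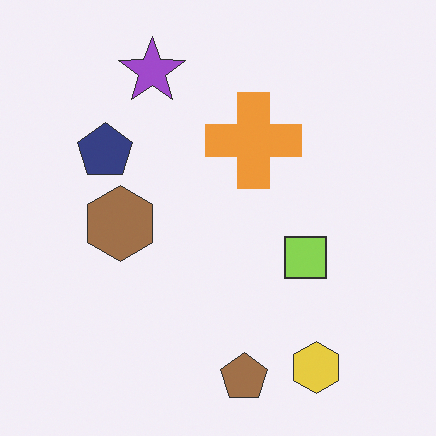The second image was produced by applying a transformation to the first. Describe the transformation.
The second image is the first given slightly reduced contrast.

Tones are pushed toward mid-grey across the whole image — a global contrast change.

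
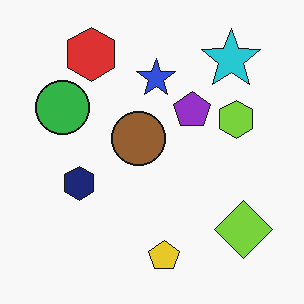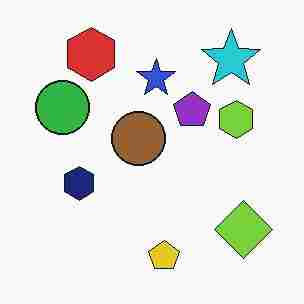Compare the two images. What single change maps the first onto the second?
The transformation is: heavily JPEG-compressed with obvious blocking artifacts.

Blocky 8×8 compression artifacts appear around shape edges and the flat background shows ringing — characteristic JPEG degradation.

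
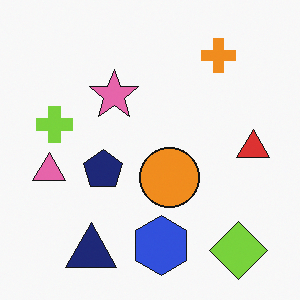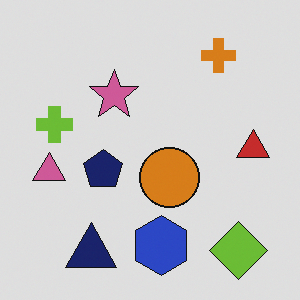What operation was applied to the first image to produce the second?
The transformation is: slightly darkened.

Every pixel — background and shapes alike — is uniformly darkened.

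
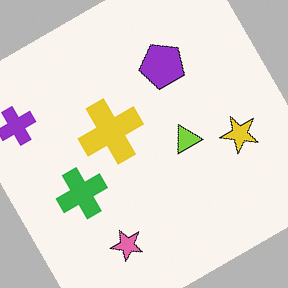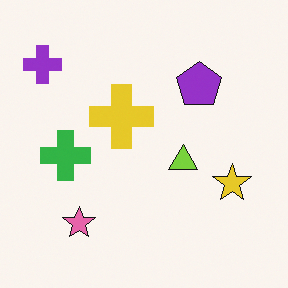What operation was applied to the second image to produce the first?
This is the original image rotated counter-clockwise by a large amount — several tens of degrees.

Every shape is tilted by the same angle and the image corners show triangular fill wedges — a whole-image rotation by a non-right angle.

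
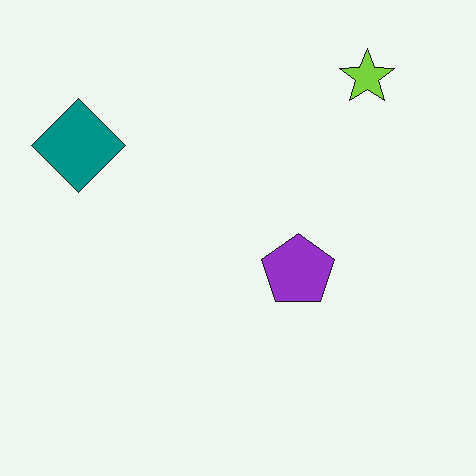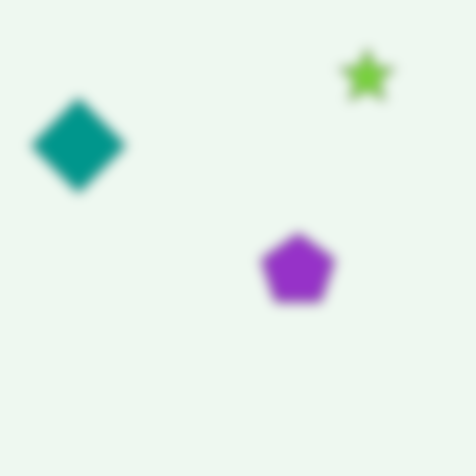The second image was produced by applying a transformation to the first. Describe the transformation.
It was strongly gaussian-blurred.

Shape edges and outlines are uniformly softened across the whole image.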